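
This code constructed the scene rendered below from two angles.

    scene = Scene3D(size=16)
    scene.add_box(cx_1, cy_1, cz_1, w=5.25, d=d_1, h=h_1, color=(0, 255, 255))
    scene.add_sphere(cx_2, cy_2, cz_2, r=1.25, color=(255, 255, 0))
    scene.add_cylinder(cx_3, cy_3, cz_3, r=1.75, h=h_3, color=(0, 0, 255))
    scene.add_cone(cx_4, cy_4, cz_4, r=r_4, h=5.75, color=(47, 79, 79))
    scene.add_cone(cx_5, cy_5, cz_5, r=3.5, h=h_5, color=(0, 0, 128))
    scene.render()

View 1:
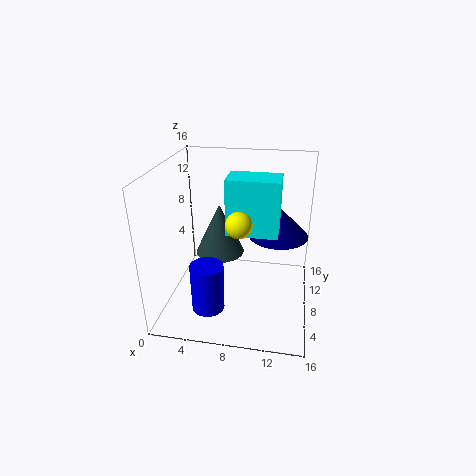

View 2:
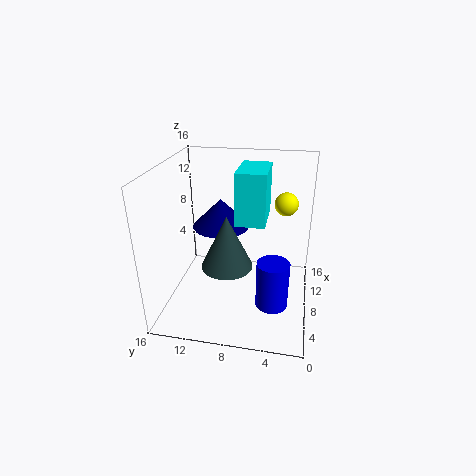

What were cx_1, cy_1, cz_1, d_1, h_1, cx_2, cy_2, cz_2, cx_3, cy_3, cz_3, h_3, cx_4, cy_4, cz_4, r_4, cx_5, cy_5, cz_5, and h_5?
cx_1 = 7.25; cy_1 = 5; cz_1 = 9.75; d_1 = 3.25; h_1 = 5.75; cx_2 = 9; cy_2 = 3; cz_2 = 12; cx_3 = 5.5; cy_3 = 3.75; cz_3 = 1.5; h_3 = 5.25; cx_4 = 5.75; cy_4 = 8.75; cz_4 = 5.75; r_4 = 2.75; cx_5 = 12.25; cy_5 = 11; cz_5 = 7.25; h_5 = 3.5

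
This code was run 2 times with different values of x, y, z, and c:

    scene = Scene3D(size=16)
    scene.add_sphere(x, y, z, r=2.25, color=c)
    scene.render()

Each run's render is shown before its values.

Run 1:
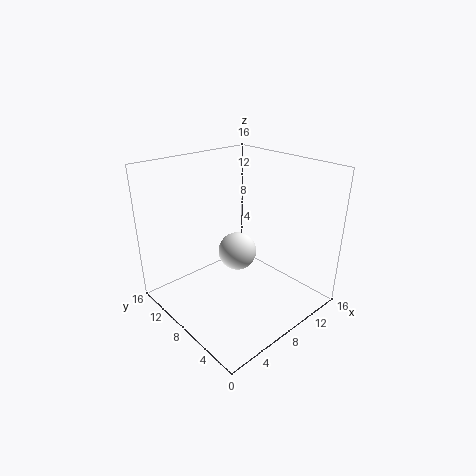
x = 9.25; y = 9.5; z = 5.25; c = 'white'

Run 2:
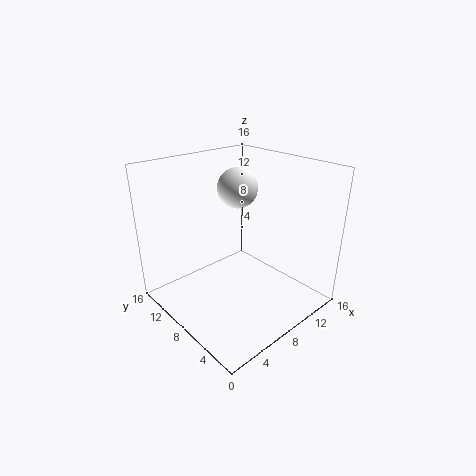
x = 9.5; y = 9.75; z = 13; c = 'white'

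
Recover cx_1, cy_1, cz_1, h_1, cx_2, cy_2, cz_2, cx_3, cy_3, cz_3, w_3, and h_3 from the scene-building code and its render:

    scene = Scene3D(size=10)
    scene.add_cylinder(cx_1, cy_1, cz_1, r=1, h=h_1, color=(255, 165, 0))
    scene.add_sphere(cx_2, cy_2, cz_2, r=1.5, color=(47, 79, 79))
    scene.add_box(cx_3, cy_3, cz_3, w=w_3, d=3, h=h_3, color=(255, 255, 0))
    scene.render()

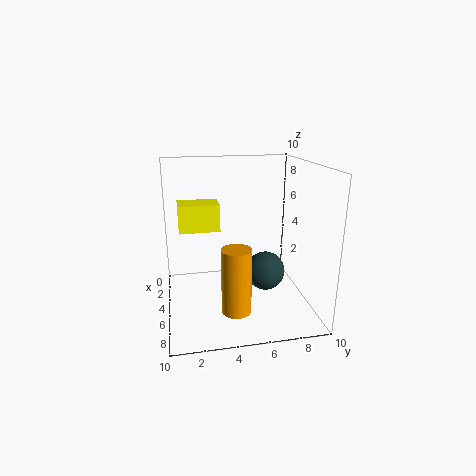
cx_1 = 7
cy_1 = 4.5
cz_1 = 0.5
h_1 = 4.5
cx_2 = 3.5
cy_2 = 7.5
cz_2 = 1.5
cx_3 = 1.5
cy_3 = 1
cz_3 = 5
w_3 = 2
h_3 = 2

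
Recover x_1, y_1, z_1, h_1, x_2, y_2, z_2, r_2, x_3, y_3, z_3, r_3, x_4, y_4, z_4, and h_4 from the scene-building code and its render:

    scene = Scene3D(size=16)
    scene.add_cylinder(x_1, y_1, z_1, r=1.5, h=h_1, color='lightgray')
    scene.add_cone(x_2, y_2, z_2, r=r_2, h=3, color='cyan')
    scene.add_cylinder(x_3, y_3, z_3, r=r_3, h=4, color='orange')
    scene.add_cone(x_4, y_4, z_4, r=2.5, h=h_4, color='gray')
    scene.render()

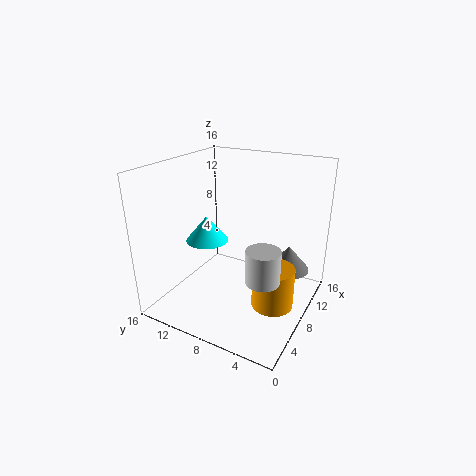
x_1 = 1.5
y_1 = 2
z_1 = 8
h_1 = 3
x_2 = 8.5
y_2 = 12.5
z_2 = 6.5
r_2 = 2.5
x_3 = 4
y_3 = 2
z_3 = 4
r_3 = 2
x_4 = 12.5
y_4 = 3.5
z_4 = 3
h_4 = 3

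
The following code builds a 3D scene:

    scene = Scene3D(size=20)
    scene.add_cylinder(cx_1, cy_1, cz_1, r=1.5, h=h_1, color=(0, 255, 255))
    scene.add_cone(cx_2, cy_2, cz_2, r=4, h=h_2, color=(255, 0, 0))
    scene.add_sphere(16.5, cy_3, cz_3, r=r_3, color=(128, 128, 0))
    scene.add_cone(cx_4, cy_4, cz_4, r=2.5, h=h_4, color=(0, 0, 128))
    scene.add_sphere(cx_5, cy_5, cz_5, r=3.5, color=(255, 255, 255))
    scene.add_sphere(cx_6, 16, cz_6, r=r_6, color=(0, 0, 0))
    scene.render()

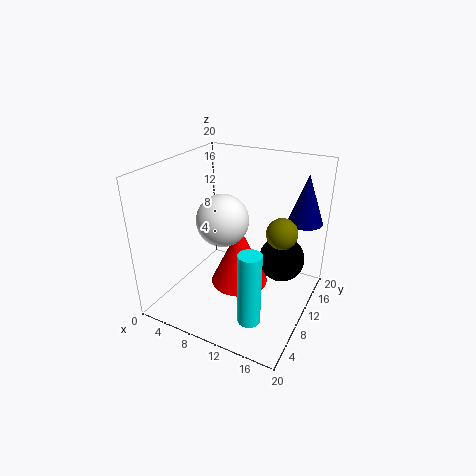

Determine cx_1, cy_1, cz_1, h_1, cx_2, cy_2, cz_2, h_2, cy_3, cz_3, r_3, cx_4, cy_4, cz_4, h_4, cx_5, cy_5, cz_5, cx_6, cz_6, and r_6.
cx_1 = 14.5; cy_1 = 4.5; cz_1 = 1.5; h_1 = 10; cx_2 = 10.5; cy_2 = 9.5; cz_2 = 3.5; h_2 = 8.5; cy_3 = 9.5; cz_3 = 12.5; r_3 = 2; cx_4 = 17.5; cy_4 = 16; cz_4 = 11.5; h_4 = 7; cx_5 = 8.5; cy_5 = 8.5; cz_5 = 13; cx_6 = 14.5; cz_6 = 4.5; r_6 = 3.5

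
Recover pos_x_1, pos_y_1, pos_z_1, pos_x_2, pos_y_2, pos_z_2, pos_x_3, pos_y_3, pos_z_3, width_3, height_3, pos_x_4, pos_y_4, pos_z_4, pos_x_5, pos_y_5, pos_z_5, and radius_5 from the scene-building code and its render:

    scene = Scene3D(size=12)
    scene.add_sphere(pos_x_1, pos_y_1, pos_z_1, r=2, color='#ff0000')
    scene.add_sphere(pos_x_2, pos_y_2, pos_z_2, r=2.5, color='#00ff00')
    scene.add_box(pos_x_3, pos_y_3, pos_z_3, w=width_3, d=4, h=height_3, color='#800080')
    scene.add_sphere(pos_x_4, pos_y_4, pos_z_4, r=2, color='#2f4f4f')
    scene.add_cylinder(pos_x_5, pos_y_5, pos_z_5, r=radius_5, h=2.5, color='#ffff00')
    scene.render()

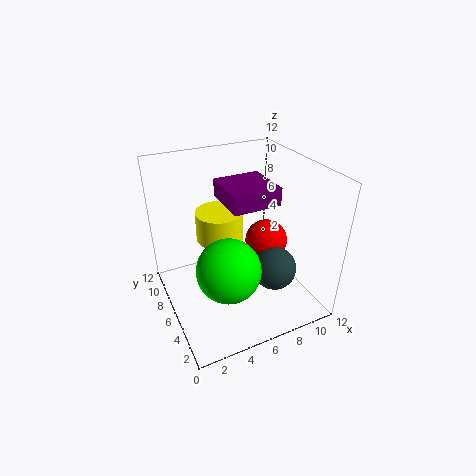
pos_x_1 = 10
pos_y_1 = 8
pos_z_1 = 3.5
pos_x_2 = 4
pos_y_2 = 3.5
pos_z_2 = 5
pos_x_3 = 5
pos_y_3 = 4.5
pos_z_3 = 9
width_3 = 4
height_3 = 1.5
pos_x_4 = 9.5
pos_y_4 = 5.5
pos_z_4 = 2
pos_x_5 = 5
pos_y_5 = 7.5
pos_z_5 = 5.5
radius_5 = 2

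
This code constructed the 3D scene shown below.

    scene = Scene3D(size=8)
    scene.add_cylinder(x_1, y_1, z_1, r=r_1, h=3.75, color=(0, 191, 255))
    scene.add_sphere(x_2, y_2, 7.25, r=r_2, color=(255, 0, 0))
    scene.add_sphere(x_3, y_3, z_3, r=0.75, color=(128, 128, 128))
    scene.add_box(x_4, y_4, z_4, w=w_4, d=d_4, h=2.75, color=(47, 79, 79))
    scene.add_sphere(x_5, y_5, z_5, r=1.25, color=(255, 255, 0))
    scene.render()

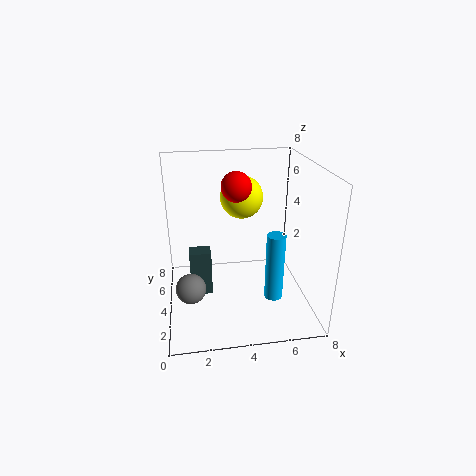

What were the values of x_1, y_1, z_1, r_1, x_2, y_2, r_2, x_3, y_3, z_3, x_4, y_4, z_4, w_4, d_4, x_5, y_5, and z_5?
x_1 = 5.75, y_1 = 2.5, z_1 = 1, r_1 = 0.5, x_2 = 3.75, y_2 = 3, r_2 = 0.75, x_3 = 1.25, y_3 = 1.75, z_3 = 2.5, x_4 = 1.25, y_4 = 4.25, z_4 = 0.25, w_4 = 1.25, d_4 = 1, x_5 = 4.5, y_5 = 5.75, z_5 = 5.75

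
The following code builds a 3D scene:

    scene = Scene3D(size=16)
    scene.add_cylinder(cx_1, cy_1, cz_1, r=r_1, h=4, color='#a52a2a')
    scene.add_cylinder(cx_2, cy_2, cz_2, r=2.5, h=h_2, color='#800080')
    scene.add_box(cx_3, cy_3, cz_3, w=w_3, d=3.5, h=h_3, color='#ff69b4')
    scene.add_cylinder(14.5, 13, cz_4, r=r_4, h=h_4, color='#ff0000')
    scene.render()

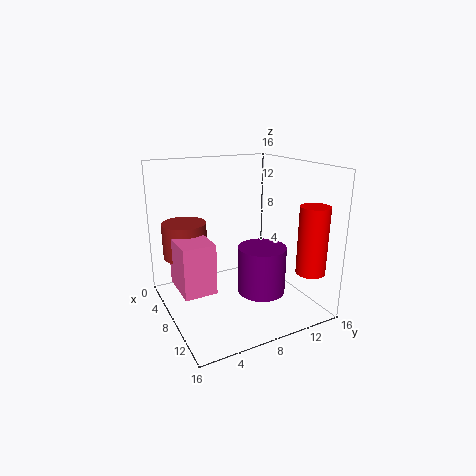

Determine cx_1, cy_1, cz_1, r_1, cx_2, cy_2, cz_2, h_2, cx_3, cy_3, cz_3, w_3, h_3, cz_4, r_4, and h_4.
cx_1 = 4.5; cy_1 = 3; cz_1 = 5.5; r_1 = 2.5; cx_2 = 11.5; cy_2 = 9; cz_2 = 3; h_2 = 5; cx_3 = 5; cy_3 = 1; cz_3 = 3; w_3 = 5; h_3 = 5.5; cz_4 = 5.5; r_4 = 1.5; h_4 = 7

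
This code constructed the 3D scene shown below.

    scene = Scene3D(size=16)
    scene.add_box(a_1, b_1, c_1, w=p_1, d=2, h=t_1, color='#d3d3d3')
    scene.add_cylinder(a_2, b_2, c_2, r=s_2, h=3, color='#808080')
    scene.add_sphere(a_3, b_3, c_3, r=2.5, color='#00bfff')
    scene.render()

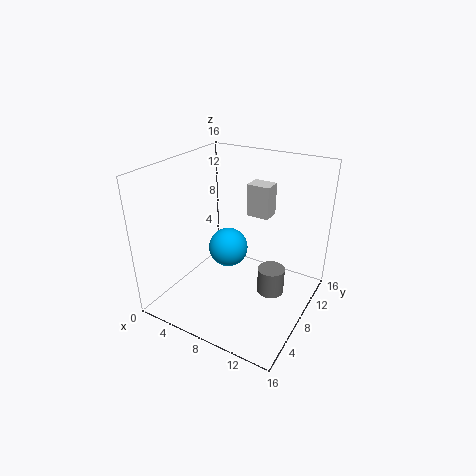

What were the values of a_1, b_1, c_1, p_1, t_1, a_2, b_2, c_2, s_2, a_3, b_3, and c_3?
a_1 = 8.5; b_1 = 9; c_1 = 10.5; p_1 = 2.5; t_1 = 3.5; a_2 = 12; b_2 = 8.5; c_2 = 2; s_2 = 1.5; a_3 = 4.5; b_3 = 11.5; c_3 = 4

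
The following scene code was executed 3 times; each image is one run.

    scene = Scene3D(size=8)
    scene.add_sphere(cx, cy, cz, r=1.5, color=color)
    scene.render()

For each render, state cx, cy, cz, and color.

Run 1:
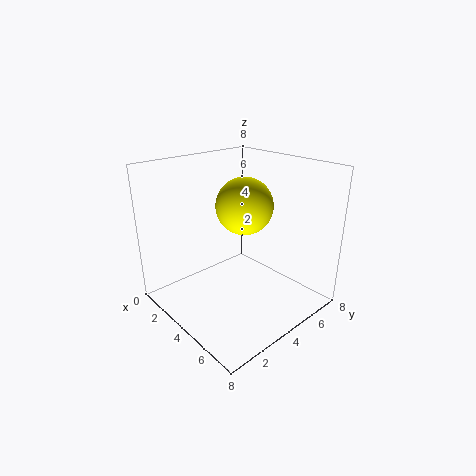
cx = 4.5
cy = 4
cz = 6
color = 'yellow'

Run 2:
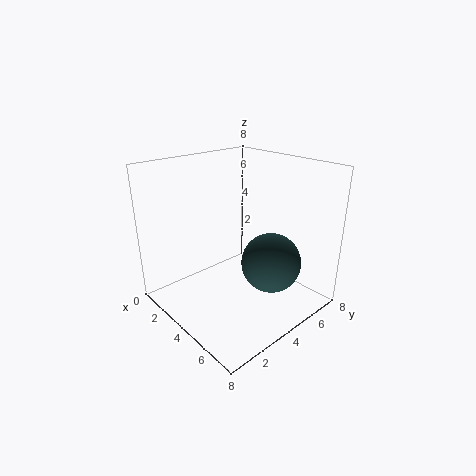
cx = 6.5
cy = 4
cz = 3.5
color = 'darkslategray'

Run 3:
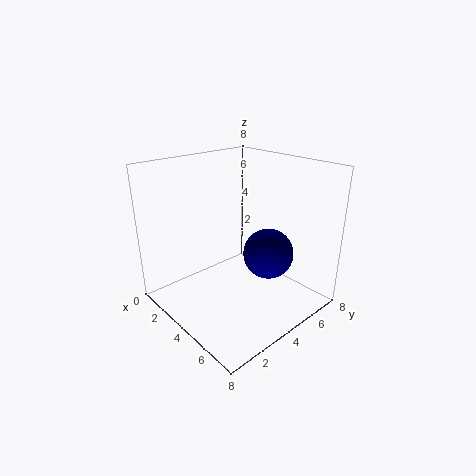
cx = 4.5
cy = 6
cz = 2.5
color = 'navy'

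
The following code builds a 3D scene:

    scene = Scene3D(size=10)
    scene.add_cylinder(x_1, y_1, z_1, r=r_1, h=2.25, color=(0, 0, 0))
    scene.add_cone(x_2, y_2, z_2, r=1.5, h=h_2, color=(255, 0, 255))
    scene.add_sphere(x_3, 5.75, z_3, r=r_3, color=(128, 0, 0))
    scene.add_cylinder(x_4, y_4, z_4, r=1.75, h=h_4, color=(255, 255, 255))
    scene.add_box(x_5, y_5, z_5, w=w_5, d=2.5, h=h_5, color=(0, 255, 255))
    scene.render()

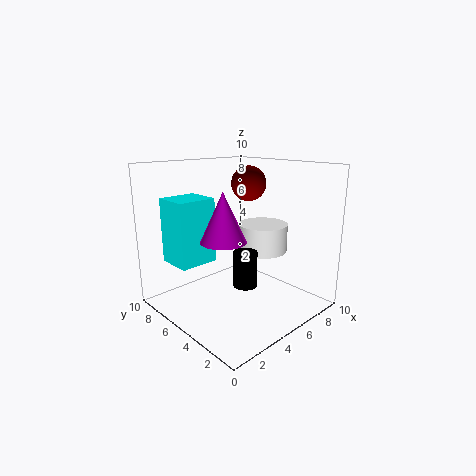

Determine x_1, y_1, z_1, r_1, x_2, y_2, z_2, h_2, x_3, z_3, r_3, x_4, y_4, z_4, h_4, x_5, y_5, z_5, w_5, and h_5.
x_1 = 3.5
y_1 = 2.75
z_1 = 2.75
r_1 = 0.75
x_2 = 3.25
y_2 = 4.5
z_2 = 5.25
h_2 = 3.25
x_3 = 6.75
z_3 = 8.5
r_3 = 1.25
x_4 = 7
y_4 = 4.5
z_4 = 3.75
h_4 = 2
x_5 = 1.25
y_5 = 6.25
z_5 = 3.25
w_5 = 2.75
h_5 = 4.5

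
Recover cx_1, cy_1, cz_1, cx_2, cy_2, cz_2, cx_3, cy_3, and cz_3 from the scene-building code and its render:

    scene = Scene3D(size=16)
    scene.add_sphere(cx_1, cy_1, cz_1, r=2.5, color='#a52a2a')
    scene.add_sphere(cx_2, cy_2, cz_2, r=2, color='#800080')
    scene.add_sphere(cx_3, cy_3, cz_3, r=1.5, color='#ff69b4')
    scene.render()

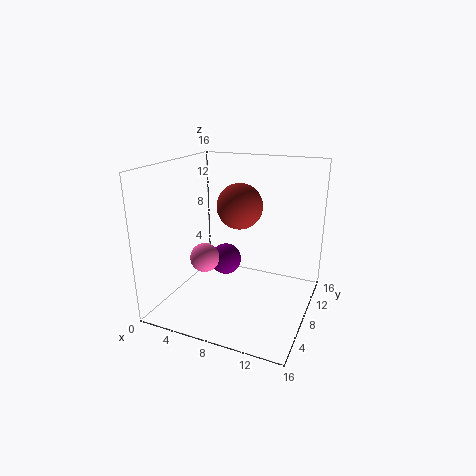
cx_1 = 8, cy_1 = 8.5, cz_1 = 11.5, cx_2 = 4.5, cy_2 = 12, cz_2 = 3, cx_3 = 6, cy_3 = 4, cz_3 = 7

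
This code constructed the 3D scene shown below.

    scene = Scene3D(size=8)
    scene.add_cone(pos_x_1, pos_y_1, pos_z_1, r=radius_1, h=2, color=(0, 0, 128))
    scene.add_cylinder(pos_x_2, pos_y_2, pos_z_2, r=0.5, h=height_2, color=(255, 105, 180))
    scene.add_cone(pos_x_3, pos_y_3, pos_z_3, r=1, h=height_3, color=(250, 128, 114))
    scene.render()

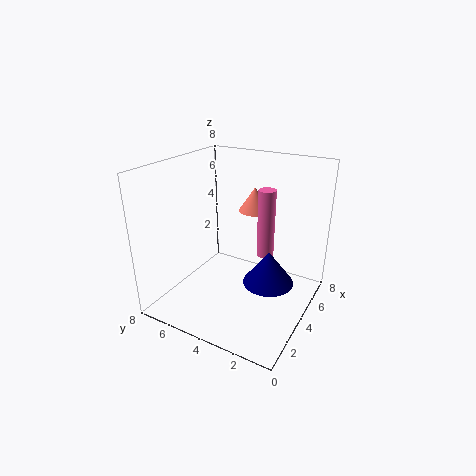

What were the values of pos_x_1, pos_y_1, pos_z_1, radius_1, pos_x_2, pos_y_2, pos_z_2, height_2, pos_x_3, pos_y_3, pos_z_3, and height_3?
pos_x_1 = 5, pos_y_1 = 2.5, pos_z_1 = 1, radius_1 = 1.5, pos_x_2 = 5.5, pos_y_2 = 3, pos_z_2 = 2.5, height_2 = 4, pos_x_3 = 7, pos_y_3 = 4.5, pos_z_3 = 4.5, height_3 = 1.5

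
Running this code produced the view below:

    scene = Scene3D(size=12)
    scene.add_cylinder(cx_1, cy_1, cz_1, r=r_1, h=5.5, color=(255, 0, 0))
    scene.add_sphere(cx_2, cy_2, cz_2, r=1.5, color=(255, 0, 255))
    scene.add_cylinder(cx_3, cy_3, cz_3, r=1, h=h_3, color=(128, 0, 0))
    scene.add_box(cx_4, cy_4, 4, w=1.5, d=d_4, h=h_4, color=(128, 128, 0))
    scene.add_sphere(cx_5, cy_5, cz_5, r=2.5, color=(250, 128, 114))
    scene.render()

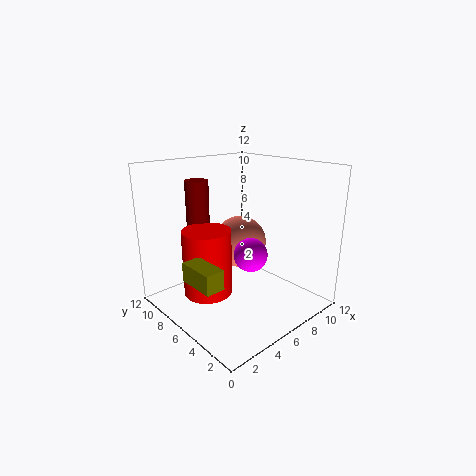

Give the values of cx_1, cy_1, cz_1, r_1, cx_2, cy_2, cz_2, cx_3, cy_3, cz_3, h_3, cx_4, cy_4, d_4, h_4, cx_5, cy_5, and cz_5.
cx_1 = 3.5; cy_1 = 7; cz_1 = 1.5; r_1 = 2; cx_2 = 7.5; cy_2 = 6; cz_2 = 4; cx_3 = 4.5; cy_3 = 9.5; cz_3 = 6; h_3 = 4.5; cx_4 = 0.5; cy_4 = 3; d_4 = 3; h_4 = 1.5; cx_5 = 9; cy_5 = 9; cz_5 = 4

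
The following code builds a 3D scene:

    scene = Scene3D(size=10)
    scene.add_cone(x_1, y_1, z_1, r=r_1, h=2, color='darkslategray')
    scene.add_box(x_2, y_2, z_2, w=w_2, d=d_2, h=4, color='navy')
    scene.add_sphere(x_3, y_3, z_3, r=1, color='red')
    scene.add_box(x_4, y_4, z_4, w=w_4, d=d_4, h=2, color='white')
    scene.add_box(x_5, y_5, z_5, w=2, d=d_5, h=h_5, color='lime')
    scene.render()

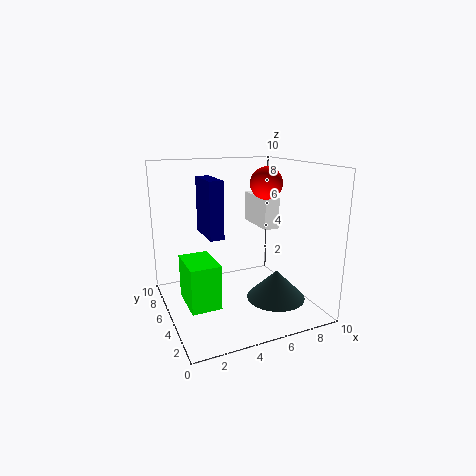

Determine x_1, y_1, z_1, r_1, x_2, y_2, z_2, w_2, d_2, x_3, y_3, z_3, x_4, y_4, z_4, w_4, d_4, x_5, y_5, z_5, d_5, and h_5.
x_1 = 7
y_1 = 3
z_1 = 1
r_1 = 2
x_2 = 3
y_2 = 5
z_2 = 5
w_2 = 1
d_2 = 3
x_3 = 6
y_3 = 3
z_3 = 9
x_4 = 6
y_4 = 3
z_4 = 6
w_4 = 1
d_4 = 3
x_5 = 1
y_5 = 3
z_5 = 1
d_5 = 3
h_5 = 3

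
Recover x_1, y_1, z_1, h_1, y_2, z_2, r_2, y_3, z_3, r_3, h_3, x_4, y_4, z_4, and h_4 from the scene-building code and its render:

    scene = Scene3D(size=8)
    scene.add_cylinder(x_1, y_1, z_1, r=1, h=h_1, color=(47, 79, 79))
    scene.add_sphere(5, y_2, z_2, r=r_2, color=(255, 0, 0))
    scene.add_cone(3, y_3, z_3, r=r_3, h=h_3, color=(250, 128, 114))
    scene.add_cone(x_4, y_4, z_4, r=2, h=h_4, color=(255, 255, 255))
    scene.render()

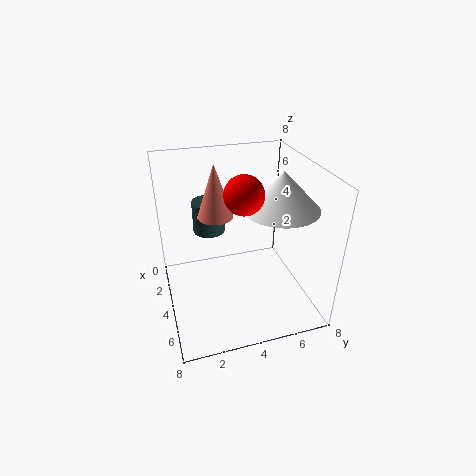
x_1 = 1, y_1 = 3, z_1 = 3, h_1 = 2, y_2 = 4, z_2 = 7, r_2 = 1, y_3 = 3, z_3 = 5, r_3 = 1, h_3 = 3, x_4 = 5, y_4 = 6, z_4 = 6, h_4 = 2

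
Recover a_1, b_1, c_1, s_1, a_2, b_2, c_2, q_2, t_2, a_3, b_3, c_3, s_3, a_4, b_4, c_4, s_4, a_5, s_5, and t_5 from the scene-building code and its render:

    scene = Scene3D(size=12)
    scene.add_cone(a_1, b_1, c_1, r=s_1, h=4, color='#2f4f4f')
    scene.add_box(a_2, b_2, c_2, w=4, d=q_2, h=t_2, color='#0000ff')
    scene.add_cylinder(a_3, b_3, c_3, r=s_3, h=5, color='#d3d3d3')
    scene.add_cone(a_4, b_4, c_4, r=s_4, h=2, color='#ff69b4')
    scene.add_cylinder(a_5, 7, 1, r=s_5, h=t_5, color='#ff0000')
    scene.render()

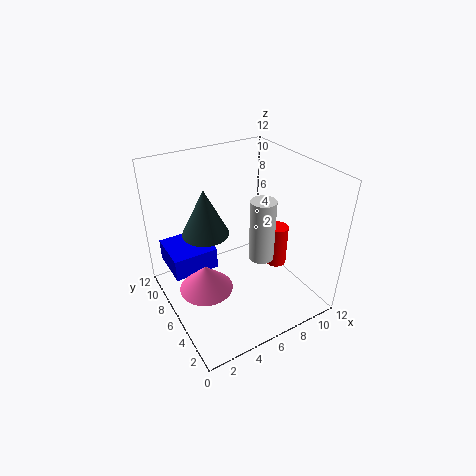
a_1 = 4; b_1 = 8; c_1 = 6; s_1 = 2; a_2 = 1; b_2 = 8; c_2 = 2; q_2 = 4; t_2 = 2; a_3 = 7; b_3 = 4; c_3 = 5; s_3 = 1; a_4 = 2; b_4 = 4; c_4 = 4; s_4 = 2; a_5 = 11; s_5 = 1; t_5 = 4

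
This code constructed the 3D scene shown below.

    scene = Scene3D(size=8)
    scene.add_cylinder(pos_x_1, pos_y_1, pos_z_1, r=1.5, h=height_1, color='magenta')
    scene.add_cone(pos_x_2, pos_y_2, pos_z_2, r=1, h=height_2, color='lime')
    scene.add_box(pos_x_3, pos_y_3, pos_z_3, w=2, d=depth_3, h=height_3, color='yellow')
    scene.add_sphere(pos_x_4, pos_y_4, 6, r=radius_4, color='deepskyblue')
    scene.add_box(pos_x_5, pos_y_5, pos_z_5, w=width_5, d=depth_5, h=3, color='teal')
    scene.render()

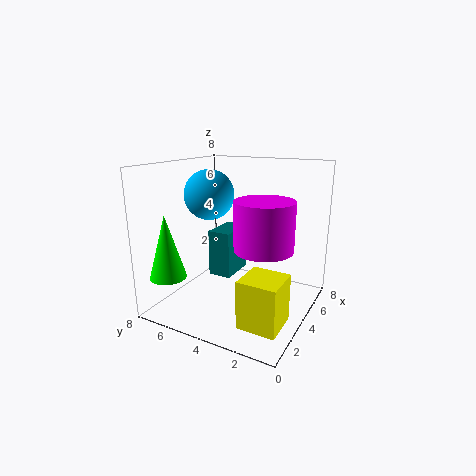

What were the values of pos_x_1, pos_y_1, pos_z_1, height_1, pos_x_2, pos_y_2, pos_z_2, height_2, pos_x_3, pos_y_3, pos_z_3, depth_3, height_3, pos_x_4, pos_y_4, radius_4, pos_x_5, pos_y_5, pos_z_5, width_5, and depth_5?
pos_x_1 = 3; pos_y_1 = 2; pos_z_1 = 4; height_1 = 2.5; pos_x_2 = 1.5; pos_y_2 = 7; pos_z_2 = 2; height_2 = 3.5; pos_x_3 = 1; pos_y_3 = 0.5; pos_z_3 = 0.5; depth_3 = 2; height_3 = 2.5; pos_x_4 = 5; pos_y_4 = 6.5; radius_4 = 1.5; pos_x_5 = 5.5; pos_y_5 = 5.5; pos_z_5 = 0.5; width_5 = 2.5; depth_5 = 1.5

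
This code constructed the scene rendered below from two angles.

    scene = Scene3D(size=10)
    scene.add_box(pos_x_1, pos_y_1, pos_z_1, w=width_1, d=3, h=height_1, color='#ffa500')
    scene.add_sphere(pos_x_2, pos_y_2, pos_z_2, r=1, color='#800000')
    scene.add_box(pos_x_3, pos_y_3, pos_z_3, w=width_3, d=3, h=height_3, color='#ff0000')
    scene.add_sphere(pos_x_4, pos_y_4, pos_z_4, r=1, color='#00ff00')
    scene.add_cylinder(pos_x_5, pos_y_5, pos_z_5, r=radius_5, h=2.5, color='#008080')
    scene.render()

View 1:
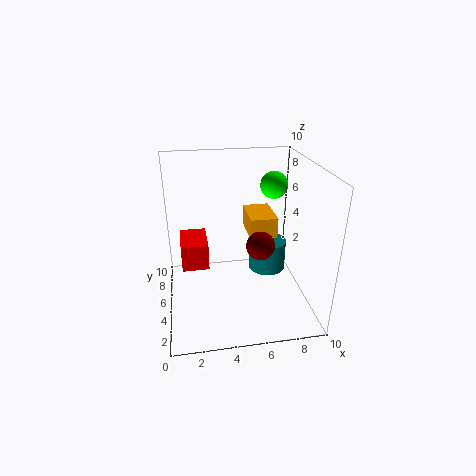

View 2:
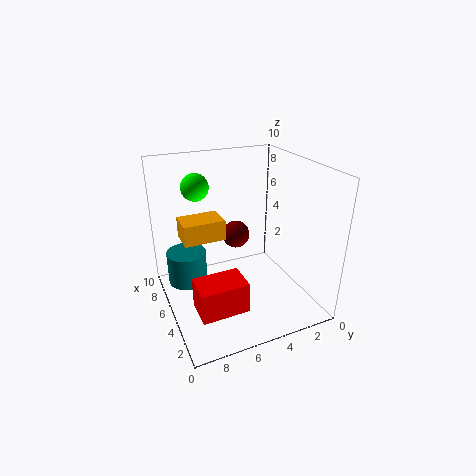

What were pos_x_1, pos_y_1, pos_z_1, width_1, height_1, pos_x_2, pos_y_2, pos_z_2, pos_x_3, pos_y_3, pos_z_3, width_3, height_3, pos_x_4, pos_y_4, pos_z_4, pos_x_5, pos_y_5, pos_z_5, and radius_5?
pos_x_1 = 6, pos_y_1 = 5.5, pos_z_1 = 4.5, width_1 = 2, height_1 = 1.5, pos_x_2 = 6.5, pos_y_2 = 4.5, pos_z_2 = 4.5, pos_x_3 = 1, pos_y_3 = 6, pos_z_3 = 2, width_3 = 2, height_3 = 2, pos_x_4 = 8, pos_y_4 = 7, pos_z_4 = 8, pos_x_5 = 8, pos_y_5 = 8, pos_z_5 = 0.5, radius_5 = 1.5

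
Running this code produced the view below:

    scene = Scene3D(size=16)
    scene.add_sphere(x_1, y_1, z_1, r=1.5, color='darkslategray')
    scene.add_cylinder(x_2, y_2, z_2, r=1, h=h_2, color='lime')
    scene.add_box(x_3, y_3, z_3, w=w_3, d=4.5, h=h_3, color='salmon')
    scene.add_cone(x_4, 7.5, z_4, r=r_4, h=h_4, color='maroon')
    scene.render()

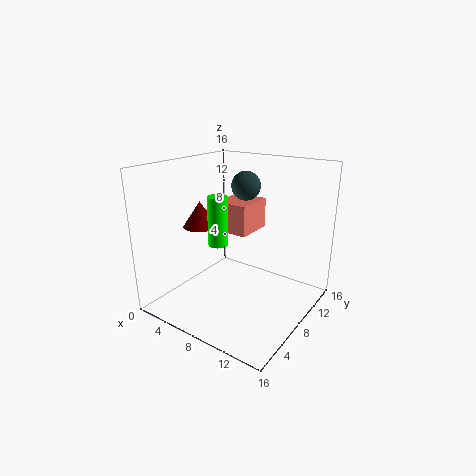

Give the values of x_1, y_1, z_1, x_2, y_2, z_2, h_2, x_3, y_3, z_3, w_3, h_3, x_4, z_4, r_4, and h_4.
x_1 = 9, y_1 = 8, z_1 = 14, x_2 = 8, y_2 = 4.5, z_2 = 8.5, h_2 = 5, x_3 = 4.5, y_3 = 8.5, z_3 = 8, w_3 = 4, h_3 = 3.5, x_4 = 3, z_4 = 8.5, r_4 = 2, h_4 = 3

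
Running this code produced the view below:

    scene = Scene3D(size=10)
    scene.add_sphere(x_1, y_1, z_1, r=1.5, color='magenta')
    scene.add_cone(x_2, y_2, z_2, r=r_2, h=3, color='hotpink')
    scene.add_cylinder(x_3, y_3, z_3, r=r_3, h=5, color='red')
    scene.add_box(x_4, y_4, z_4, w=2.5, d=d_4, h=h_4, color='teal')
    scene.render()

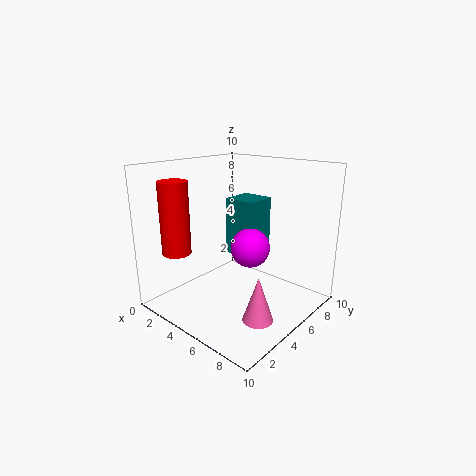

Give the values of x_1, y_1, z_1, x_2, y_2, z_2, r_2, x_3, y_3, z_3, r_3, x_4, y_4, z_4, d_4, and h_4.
x_1 = 4.5, y_1 = 7, z_1 = 3.5, x_2 = 8, y_2 = 3.5, z_2 = 0.5, r_2 = 1, x_3 = 2, y_3 = 2, z_3 = 4, r_3 = 1, x_4 = 2, y_4 = 7, z_4 = 2.5, d_4 = 2.5, h_4 = 4.5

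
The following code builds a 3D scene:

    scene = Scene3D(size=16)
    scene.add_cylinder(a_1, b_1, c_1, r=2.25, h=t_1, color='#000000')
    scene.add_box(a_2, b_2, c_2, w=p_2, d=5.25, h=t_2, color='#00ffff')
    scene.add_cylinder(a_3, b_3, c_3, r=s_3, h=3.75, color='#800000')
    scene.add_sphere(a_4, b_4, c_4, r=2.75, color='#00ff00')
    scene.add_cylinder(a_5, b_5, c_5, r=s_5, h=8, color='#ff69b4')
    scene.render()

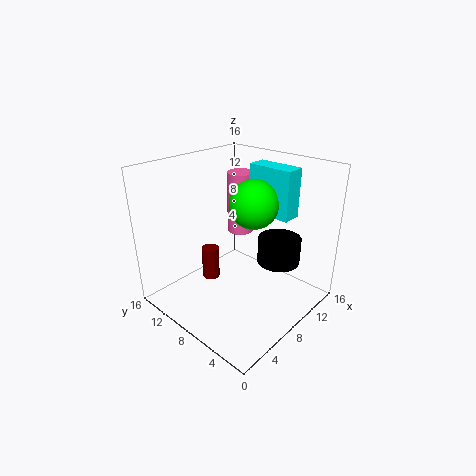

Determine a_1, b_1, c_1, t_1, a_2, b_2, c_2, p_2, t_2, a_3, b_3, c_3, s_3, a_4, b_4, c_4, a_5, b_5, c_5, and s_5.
a_1 = 9.5
b_1 = 3.5
c_1 = 6.25
t_1 = 2.75
a_2 = 11.25
b_2 = 4
c_2 = 10
p_2 = 2.25
t_2 = 5.5
a_3 = 6.5
b_3 = 11
c_3 = 2.5
s_3 = 1
a_4 = 10
b_4 = 7.5
c_4 = 11.5
a_5 = 14
b_5 = 13
c_5 = 5.25
s_5 = 1.75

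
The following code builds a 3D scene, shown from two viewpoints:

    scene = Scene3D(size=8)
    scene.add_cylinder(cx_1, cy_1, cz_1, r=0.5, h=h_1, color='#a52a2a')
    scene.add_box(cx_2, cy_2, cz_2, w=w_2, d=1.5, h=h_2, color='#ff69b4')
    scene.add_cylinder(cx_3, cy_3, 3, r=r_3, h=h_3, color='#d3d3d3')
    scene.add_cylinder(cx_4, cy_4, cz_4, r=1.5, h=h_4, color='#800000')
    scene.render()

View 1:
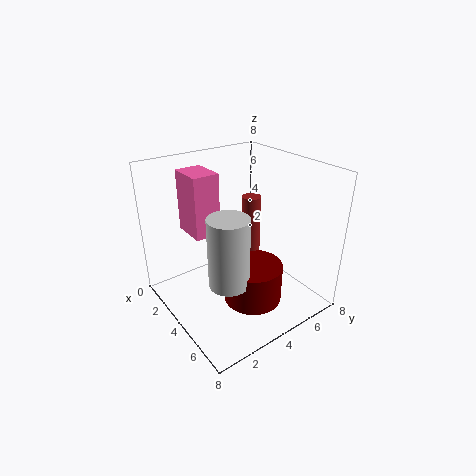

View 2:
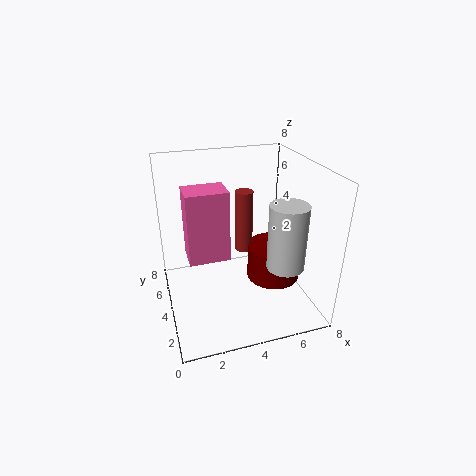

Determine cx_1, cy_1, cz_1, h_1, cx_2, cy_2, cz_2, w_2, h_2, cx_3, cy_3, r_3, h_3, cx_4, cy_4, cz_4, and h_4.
cx_1 = 4.5; cy_1 = 4.5; cz_1 = 3; h_1 = 3.5; cx_2 = 1; cy_2 = 2; cz_2 = 4; w_2 = 2; h_2 = 3.5; cx_3 = 6; cy_3 = 2; r_3 = 1; h_3 = 3.5; cx_4 = 6; cy_4 = 3.5; cz_4 = 1.5; h_4 = 2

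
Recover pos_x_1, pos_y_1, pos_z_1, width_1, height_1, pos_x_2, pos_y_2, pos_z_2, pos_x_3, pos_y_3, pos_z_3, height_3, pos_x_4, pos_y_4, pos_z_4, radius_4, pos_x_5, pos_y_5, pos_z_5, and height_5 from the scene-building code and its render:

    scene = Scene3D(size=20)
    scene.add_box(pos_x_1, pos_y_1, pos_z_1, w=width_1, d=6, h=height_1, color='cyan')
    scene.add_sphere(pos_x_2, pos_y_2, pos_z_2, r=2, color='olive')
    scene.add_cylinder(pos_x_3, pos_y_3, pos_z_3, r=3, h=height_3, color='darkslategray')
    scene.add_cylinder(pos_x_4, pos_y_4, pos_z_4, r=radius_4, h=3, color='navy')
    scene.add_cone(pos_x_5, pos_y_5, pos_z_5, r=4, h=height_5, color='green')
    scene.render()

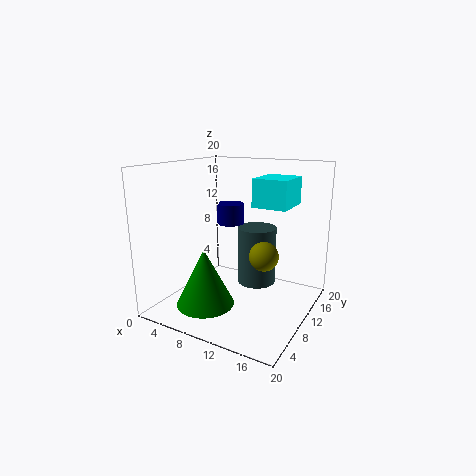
pos_x_1 = 11; pos_y_1 = 12; pos_z_1 = 14; width_1 = 5; height_1 = 4; pos_x_2 = 14; pos_y_2 = 10; pos_z_2 = 8; pos_x_3 = 10; pos_y_3 = 16; pos_z_3 = 1; height_3 = 9; pos_x_4 = 7; pos_y_4 = 13; pos_z_4 = 11; radius_4 = 2; pos_x_5 = 7; pos_y_5 = 6; pos_z_5 = 1; height_5 = 8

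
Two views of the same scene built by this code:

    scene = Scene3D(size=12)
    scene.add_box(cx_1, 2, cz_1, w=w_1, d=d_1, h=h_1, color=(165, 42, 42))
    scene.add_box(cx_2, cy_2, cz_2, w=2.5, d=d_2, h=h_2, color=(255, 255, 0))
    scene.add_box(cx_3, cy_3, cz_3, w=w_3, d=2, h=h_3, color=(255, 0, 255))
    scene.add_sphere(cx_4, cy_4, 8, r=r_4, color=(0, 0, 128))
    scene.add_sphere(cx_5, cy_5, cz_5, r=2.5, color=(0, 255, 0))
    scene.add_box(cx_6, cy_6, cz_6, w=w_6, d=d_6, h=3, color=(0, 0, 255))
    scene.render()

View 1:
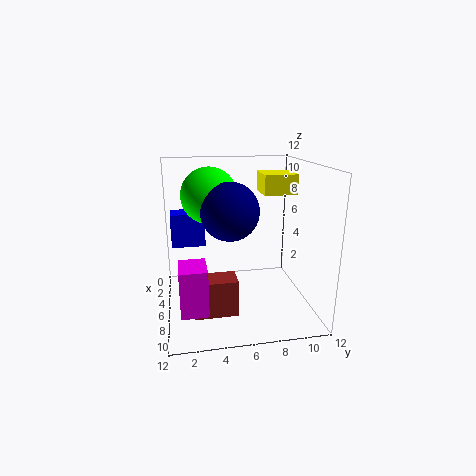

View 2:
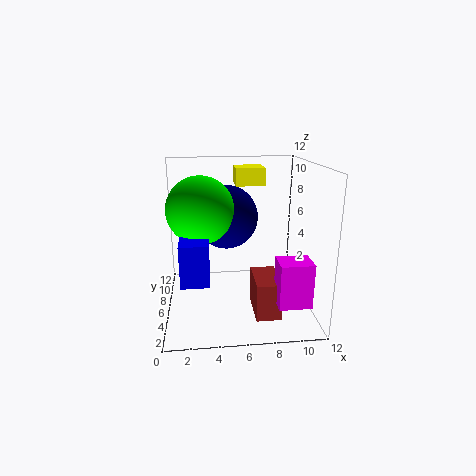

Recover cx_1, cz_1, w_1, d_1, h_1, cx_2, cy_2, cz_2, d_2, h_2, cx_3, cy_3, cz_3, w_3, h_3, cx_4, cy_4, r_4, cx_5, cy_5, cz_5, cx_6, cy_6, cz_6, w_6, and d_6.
cx_1 = 7, cz_1 = 0.5, w_1 = 2, d_1 = 3.5, h_1 = 3, cx_2 = 6, cy_2 = 7.5, cz_2 = 10, d_2 = 2.5, h_2 = 1.5, cx_3 = 8.5, cy_3 = 1, cz_3 = 2, w_3 = 2.5, h_3 = 3.5, cx_4 = 5, cy_4 = 5.5, r_4 = 2.5, cx_5 = 3, cy_5 = 4, cz_5 = 9, cx_6 = 1.5, cy_6 = 0.5, cz_6 = 4.5, w_6 = 2, d_6 = 3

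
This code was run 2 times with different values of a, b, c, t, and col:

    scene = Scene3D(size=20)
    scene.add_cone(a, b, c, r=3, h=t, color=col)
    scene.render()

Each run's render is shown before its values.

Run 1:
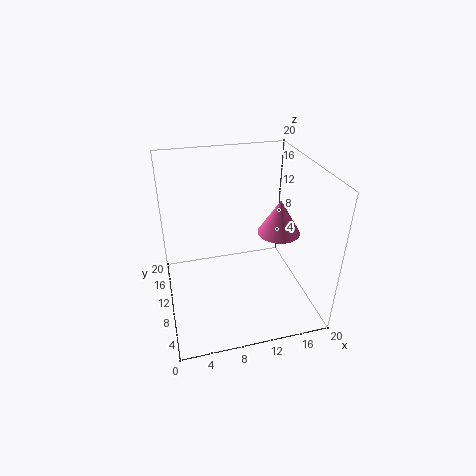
a = 16; b = 10; c = 10; t = 5; col = 'hotpink'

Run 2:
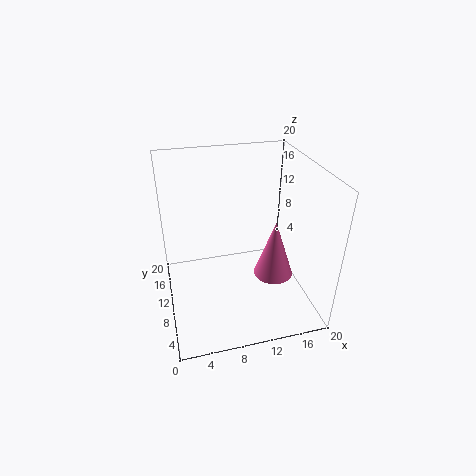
a = 16; b = 11; c = 2; t = 9; col = 'hotpink'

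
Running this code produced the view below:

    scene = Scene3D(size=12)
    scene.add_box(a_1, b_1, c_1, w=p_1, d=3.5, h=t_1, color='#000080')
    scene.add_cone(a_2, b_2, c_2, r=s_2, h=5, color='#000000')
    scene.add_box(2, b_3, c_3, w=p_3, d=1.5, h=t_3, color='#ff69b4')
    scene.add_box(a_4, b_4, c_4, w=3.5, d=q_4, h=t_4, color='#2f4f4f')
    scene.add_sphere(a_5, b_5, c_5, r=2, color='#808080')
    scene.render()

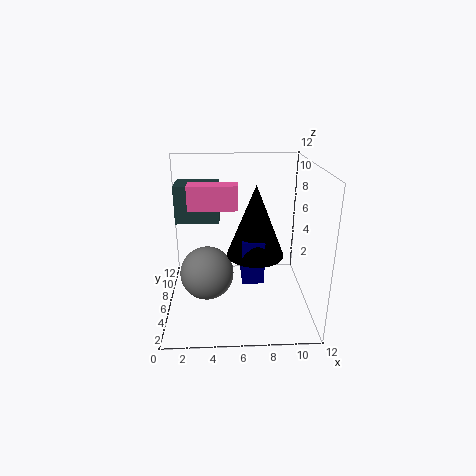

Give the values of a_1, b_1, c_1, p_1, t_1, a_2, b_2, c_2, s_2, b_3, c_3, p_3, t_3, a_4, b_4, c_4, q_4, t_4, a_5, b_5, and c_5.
a_1 = 6; b_1 = 0.5; c_1 = 5; p_1 = 1.5; t_1 = 3; a_2 = 7; b_2 = 2; c_2 = 6.5; s_2 = 2; b_3 = 5.5; c_3 = 8.5; p_3 = 4; t_3 = 2; a_4 = 1; b_4 = 5.5; c_4 = 7.5; q_4 = 2.5; t_4 = 3; a_5 = 3.5; b_5 = 3; c_5 = 4.5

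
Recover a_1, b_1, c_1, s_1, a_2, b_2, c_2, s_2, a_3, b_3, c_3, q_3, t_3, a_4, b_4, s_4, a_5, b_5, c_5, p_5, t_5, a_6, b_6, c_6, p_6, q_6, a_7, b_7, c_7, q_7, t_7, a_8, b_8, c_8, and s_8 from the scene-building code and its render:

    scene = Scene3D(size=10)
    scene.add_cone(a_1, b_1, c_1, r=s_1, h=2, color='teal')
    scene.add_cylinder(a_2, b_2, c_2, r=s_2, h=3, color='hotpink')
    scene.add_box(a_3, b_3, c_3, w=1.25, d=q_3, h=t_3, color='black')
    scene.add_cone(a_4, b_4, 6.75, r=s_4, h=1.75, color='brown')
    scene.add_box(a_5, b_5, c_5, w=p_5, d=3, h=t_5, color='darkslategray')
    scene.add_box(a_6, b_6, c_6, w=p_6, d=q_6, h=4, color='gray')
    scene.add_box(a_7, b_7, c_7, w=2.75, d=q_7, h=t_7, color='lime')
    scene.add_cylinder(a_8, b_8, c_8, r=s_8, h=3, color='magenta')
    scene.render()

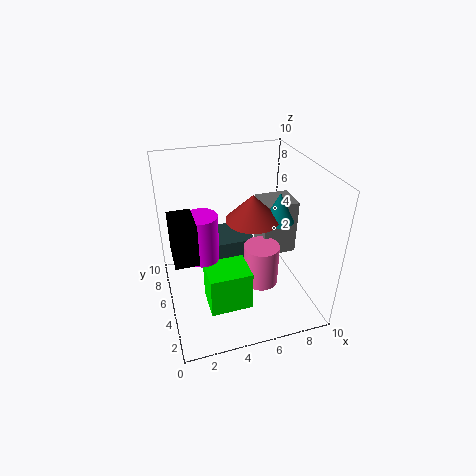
a_1 = 7.5
b_1 = 4
c_1 = 6.5
s_1 = 1
a_2 = 6.5
b_2 = 4.25
c_2 = 1.5
s_2 = 1.25
a_3 = 0.25
b_3 = 0.25
c_3 = 7
q_3 = 2
t_3 = 2.25
a_4 = 5.75
b_4 = 4.25
s_4 = 1.75
a_5 = 3.5
b_5 = 6.25
c_5 = 1.75
p_5 = 3.25
t_5 = 2
a_6 = 7
b_6 = 5
c_6 = 3
p_6 = 2.5
q_6 = 2.25
a_7 = 2.25
b_7 = 1.75
c_7 = 1.5
q_7 = 2.25
t_7 = 2.75
a_8 = 2.25
b_8 = 3.5
c_8 = 5
s_8 = 1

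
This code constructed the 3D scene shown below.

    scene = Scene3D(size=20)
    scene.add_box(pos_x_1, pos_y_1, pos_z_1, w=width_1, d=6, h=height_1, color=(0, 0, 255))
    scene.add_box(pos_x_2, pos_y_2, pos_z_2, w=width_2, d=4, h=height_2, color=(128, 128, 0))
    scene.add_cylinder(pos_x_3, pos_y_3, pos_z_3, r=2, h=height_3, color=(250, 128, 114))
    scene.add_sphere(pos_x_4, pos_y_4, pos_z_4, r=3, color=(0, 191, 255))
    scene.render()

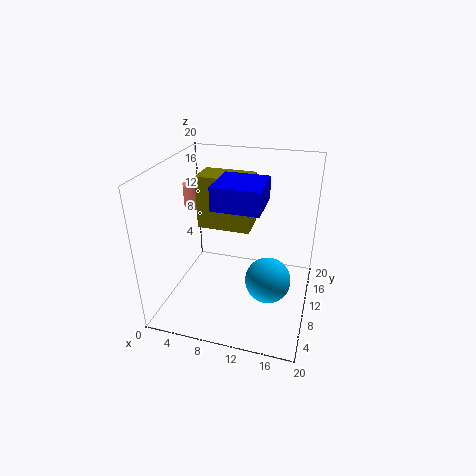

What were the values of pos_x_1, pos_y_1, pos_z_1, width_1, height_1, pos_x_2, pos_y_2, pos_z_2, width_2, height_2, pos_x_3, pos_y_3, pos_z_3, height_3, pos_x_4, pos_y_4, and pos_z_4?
pos_x_1 = 8; pos_y_1 = 5; pos_z_1 = 16; width_1 = 6; height_1 = 3; pos_x_2 = 5; pos_y_2 = 8; pos_z_2 = 12; width_2 = 7; height_2 = 7; pos_x_3 = 4; pos_y_3 = 11; pos_z_3 = 14; height_3 = 3; pos_x_4 = 15; pos_y_4 = 7; pos_z_4 = 6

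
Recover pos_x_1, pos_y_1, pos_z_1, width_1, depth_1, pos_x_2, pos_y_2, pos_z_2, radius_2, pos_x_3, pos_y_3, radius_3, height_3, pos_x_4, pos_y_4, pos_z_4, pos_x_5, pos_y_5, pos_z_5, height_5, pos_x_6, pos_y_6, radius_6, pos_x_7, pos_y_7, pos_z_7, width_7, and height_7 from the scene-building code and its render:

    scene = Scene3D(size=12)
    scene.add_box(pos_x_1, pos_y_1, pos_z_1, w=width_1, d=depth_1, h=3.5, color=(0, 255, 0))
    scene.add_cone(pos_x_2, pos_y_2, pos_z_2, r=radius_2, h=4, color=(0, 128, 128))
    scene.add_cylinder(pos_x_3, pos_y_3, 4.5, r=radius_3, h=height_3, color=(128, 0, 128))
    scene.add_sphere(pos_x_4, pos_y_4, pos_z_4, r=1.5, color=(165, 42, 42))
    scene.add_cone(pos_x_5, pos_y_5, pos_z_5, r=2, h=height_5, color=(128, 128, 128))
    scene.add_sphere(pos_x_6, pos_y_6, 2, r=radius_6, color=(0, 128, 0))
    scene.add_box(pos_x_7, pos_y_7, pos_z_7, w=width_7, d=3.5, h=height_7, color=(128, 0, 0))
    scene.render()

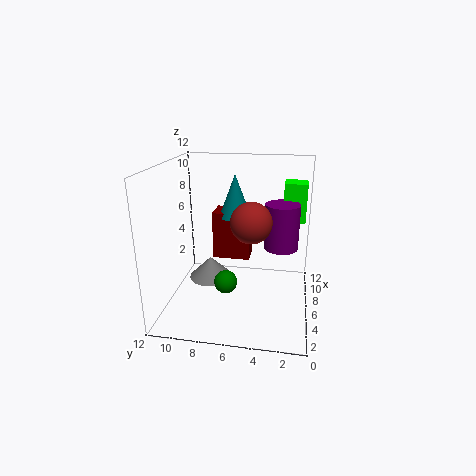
pos_x_1 = 9; pos_y_1 = 0.5; pos_z_1 = 6.5; width_1 = 2; depth_1 = 2; pos_x_2 = 10; pos_y_2 = 7; pos_z_2 = 6.5; radius_2 = 1.5; pos_x_3 = 8; pos_y_3 = 2.5; radius_3 = 1.5; height_3 = 4; pos_x_4 = 3; pos_y_4 = 4.5; pos_z_4 = 8.5; pos_x_5 = 8; pos_y_5 = 9; pos_z_5 = 1; height_5 = 2; pos_x_6 = 5.5; pos_y_6 = 7; radius_6 = 1; pos_x_7 = 9; pos_y_7 = 5.5; pos_z_7 = 2.5; width_7 = 2.5; height_7 = 4.5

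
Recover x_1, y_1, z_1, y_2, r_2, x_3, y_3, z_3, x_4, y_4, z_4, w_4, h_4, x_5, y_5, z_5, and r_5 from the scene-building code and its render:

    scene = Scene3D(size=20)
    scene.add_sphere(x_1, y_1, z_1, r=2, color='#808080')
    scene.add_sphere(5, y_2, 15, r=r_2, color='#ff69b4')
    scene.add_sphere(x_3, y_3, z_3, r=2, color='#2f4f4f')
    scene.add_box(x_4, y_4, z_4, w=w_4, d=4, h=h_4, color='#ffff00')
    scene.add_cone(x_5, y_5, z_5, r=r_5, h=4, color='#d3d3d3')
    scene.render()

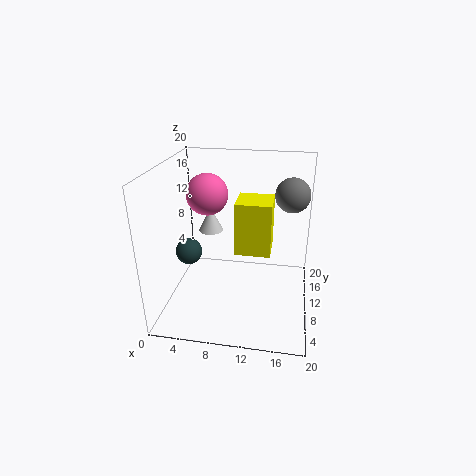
x_1 = 17; y_1 = 6; z_1 = 18; y_2 = 13; r_2 = 3; x_3 = 2; y_3 = 12; z_3 = 6; x_4 = 11; y_4 = 2; z_4 = 12; w_4 = 4; h_4 = 6; x_5 = 4; y_5 = 18; z_5 = 7; r_5 = 2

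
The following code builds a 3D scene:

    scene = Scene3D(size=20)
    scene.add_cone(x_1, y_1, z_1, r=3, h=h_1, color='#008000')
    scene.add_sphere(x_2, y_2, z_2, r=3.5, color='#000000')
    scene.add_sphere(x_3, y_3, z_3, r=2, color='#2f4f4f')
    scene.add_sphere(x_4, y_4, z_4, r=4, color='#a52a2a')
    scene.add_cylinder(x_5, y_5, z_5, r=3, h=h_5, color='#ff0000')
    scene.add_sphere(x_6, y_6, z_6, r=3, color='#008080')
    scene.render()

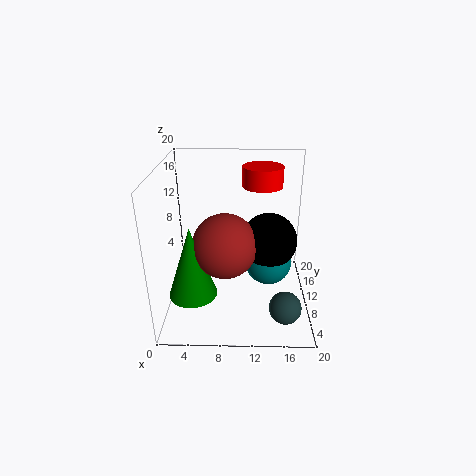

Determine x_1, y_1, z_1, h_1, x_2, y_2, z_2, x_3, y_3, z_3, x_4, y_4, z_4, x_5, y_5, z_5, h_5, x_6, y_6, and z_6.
x_1 = 4.5, y_1 = 3.5, z_1 = 5.5, h_1 = 9, x_2 = 14, y_2 = 6.5, z_2 = 11.5, x_3 = 16, y_3 = 2, z_3 = 4.5, x_4 = 8.5, y_4 = 5, z_4 = 11.5, x_5 = 13.5, y_5 = 16, z_5 = 15.5, h_5 = 3, x_6 = 14, y_6 = 6.5, z_6 = 8.5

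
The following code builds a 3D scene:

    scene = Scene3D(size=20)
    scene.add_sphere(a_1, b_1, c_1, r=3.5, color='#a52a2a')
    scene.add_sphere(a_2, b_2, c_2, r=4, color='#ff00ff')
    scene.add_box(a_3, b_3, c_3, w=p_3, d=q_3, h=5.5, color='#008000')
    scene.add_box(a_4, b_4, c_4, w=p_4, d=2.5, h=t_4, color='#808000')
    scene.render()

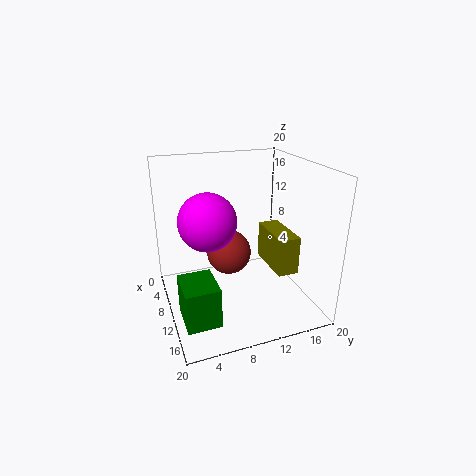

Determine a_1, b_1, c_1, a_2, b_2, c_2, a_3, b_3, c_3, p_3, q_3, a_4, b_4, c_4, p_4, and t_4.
a_1 = 4.5, b_1 = 10.5, c_1 = 5, a_2 = 9, b_2 = 6, c_2 = 12.5, a_3 = 11, b_3 = 1, c_3 = 1, p_3 = 5.5, q_3 = 4.5, a_4 = 13.5, b_4 = 11.5, c_4 = 9, p_4 = 6, t_4 = 4.5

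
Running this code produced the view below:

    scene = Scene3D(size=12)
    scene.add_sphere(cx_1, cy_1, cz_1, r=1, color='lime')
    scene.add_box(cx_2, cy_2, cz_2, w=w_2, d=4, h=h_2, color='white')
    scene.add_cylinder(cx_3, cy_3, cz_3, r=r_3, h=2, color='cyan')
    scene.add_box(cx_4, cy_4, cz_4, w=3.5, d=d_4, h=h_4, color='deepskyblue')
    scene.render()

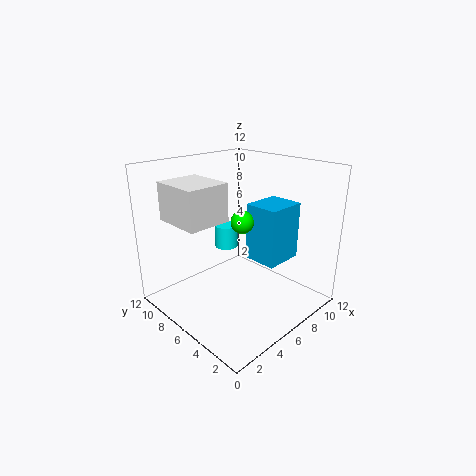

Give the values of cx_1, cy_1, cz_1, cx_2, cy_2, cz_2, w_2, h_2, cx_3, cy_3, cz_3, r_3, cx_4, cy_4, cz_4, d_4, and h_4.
cx_1 = 7; cy_1 = 6.5; cz_1 = 7; cx_2 = 1; cy_2 = 5.5; cz_2 = 8; w_2 = 3.5; h_2 = 3; cx_3 = 6.5; cy_3 = 8; cz_3 = 4.5; r_3 = 1; cx_4 = 7.5; cy_4 = 3.5; cz_4 = 3.5; d_4 = 3; h_4 = 5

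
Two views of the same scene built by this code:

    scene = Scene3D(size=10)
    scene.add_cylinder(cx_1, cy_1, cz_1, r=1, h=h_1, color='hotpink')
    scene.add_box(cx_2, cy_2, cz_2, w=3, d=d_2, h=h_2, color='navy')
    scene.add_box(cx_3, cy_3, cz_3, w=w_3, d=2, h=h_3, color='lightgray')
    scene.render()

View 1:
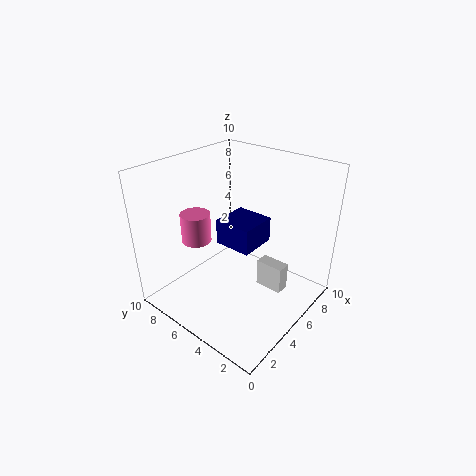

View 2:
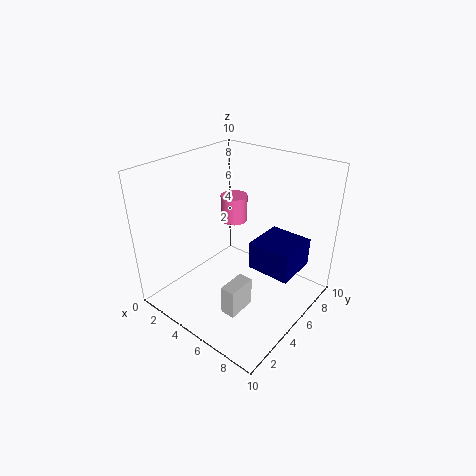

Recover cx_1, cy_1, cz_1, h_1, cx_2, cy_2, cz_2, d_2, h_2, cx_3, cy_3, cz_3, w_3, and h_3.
cx_1 = 3, cy_1 = 7, cz_1 = 5, h_1 = 2, cx_2 = 6, cy_2 = 5, cz_2 = 3, d_2 = 3, h_2 = 2, cx_3 = 6, cy_3 = 2, cz_3 = 1, w_3 = 1, h_3 = 2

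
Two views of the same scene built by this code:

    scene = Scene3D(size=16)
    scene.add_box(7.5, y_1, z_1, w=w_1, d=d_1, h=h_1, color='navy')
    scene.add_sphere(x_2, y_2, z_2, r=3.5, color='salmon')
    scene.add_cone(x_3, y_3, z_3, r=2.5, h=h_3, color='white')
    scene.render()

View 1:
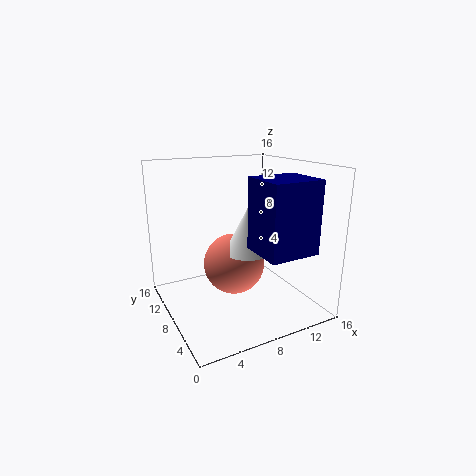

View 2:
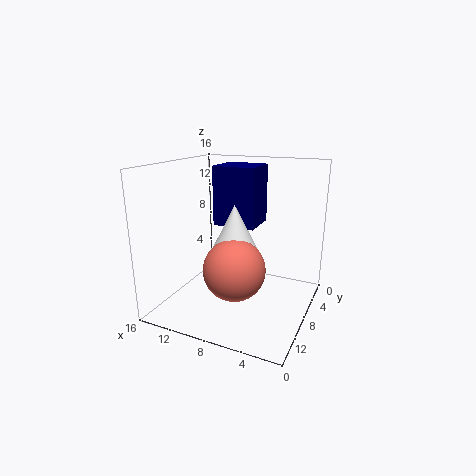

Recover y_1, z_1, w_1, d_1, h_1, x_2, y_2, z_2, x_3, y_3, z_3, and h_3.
y_1 = 0.25, z_1 = 8, w_1 = 5.25, d_1 = 4.75, h_1 = 7.25, x_2 = 8, y_2 = 9, z_2 = 4.5, x_3 = 8.75, y_3 = 7.25, z_3 = 6.5, h_3 = 5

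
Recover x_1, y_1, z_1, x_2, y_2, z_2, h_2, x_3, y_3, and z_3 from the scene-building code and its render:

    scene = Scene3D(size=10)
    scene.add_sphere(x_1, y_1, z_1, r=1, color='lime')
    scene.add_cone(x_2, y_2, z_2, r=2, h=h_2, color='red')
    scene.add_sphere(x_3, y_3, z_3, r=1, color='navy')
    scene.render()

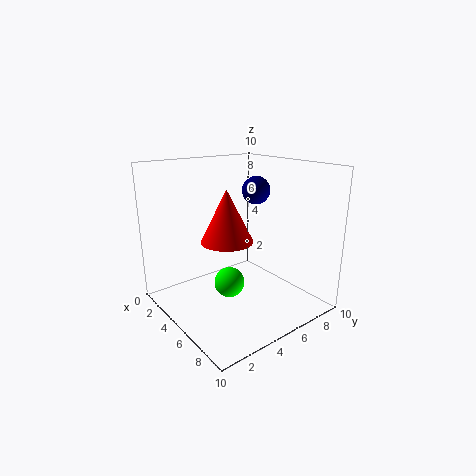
x_1 = 6
y_1 = 3.5
z_1 = 2.5
x_2 = 3
y_2 = 5.5
z_2 = 4
h_2 = 4
x_3 = 4.5
y_3 = 7
z_3 = 8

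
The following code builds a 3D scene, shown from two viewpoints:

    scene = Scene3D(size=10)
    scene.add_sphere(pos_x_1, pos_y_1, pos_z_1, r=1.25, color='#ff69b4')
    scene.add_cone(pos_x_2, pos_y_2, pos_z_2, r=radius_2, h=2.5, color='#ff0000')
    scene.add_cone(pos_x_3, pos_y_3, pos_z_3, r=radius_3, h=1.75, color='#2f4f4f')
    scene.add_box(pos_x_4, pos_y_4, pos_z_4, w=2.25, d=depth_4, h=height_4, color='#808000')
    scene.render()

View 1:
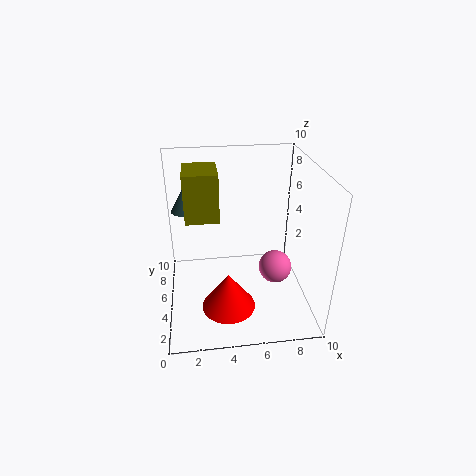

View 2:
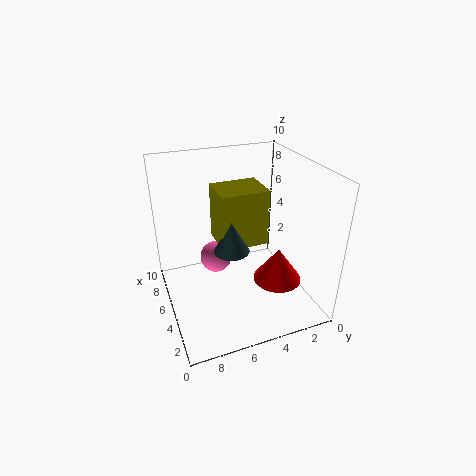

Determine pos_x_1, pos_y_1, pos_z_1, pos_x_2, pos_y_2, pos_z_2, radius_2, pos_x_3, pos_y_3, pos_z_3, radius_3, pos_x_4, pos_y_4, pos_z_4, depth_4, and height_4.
pos_x_1 = 8, pos_y_1 = 5.75, pos_z_1 = 1.75, pos_x_2 = 4, pos_y_2 = 2.25, pos_z_2 = 1.5, radius_2 = 1.75, pos_x_3 = 1.5, pos_y_3 = 6.75, pos_z_3 = 6.5, radius_3 = 1, pos_x_4 = 1.5, pos_y_4 = 4.5, pos_z_4 = 6.5, depth_4 = 2.75, height_4 = 3.25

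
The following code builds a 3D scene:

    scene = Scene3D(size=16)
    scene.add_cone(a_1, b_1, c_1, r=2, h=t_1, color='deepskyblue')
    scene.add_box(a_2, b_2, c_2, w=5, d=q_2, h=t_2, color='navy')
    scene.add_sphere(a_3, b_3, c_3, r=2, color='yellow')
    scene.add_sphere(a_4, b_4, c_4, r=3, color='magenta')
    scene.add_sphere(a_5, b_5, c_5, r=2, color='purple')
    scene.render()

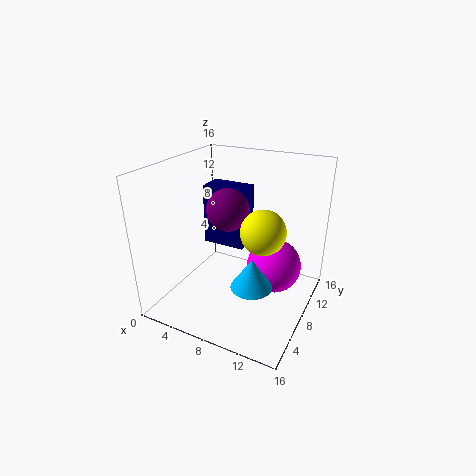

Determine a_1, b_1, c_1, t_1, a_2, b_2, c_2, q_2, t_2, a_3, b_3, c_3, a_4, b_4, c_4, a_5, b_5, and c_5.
a_1 = 12, b_1 = 3, c_1 = 6, t_1 = 3, a_2 = 3, b_2 = 9, c_2 = 6, q_2 = 3, t_2 = 7, a_3 = 13, b_3 = 3, c_3 = 12, a_4 = 12, b_4 = 9, c_4 = 5, a_5 = 9, b_5 = 4, c_5 = 13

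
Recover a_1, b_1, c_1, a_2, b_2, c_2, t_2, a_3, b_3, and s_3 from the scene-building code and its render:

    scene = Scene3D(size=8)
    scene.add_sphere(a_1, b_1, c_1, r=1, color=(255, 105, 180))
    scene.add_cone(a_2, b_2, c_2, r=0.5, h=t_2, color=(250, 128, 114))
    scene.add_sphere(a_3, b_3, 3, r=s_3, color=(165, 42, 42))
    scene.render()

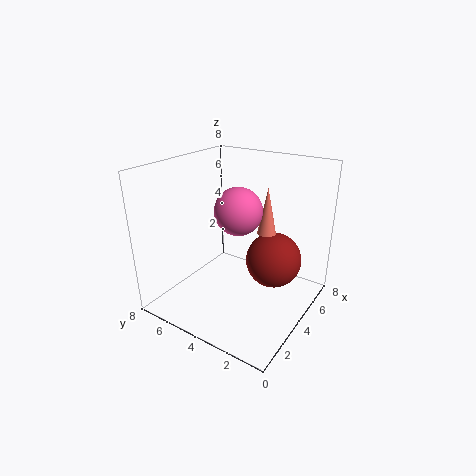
a_1 = 1
b_1 = 2
c_1 = 7
a_2 = 4.5
b_2 = 2.5
c_2 = 4.5
t_2 = 2.5
a_3 = 4.5
b_3 = 2
s_3 = 1.5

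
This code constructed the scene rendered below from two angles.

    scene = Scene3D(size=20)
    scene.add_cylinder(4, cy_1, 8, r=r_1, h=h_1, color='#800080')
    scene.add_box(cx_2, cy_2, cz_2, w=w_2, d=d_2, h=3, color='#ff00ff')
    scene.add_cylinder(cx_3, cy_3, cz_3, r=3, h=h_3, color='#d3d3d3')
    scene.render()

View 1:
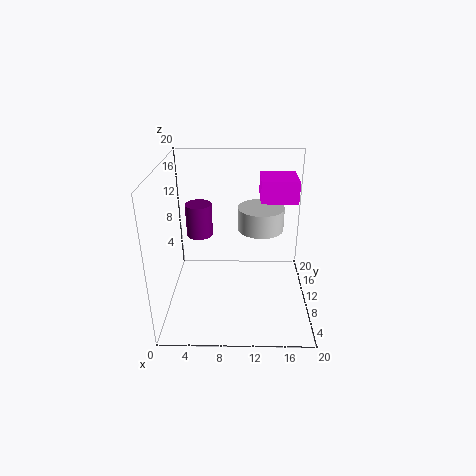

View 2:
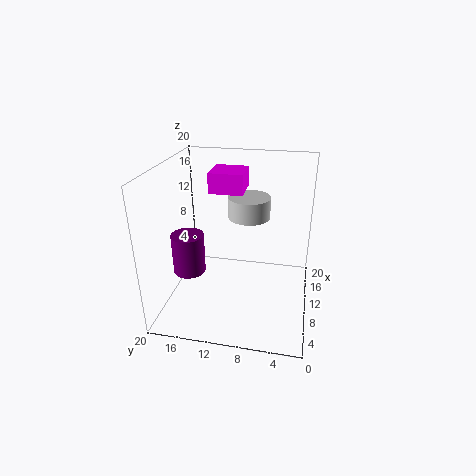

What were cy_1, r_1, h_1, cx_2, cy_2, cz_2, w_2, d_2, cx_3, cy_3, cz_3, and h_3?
cy_1 = 15; r_1 = 2; h_1 = 5; cx_2 = 13; cy_2 = 10; cz_2 = 15; w_2 = 5; d_2 = 5; cx_3 = 13; cy_3 = 9; cz_3 = 12; h_3 = 3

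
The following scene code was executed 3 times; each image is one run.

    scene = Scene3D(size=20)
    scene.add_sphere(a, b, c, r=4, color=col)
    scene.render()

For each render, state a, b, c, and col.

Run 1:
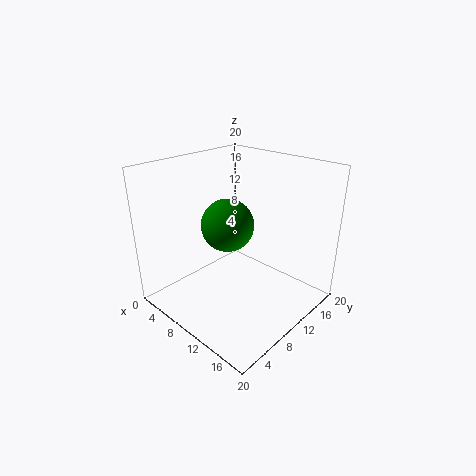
a = 6, b = 12, c = 10, col = 'green'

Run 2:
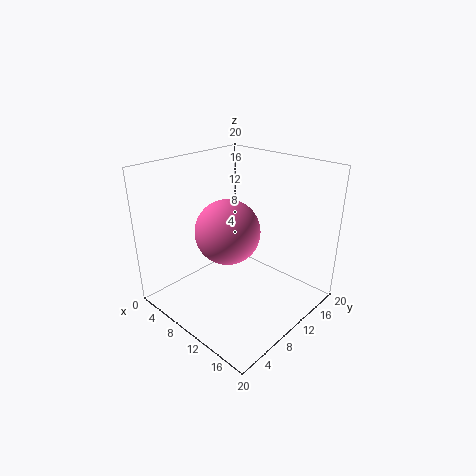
a = 12, b = 6, c = 13, col = 'hotpink'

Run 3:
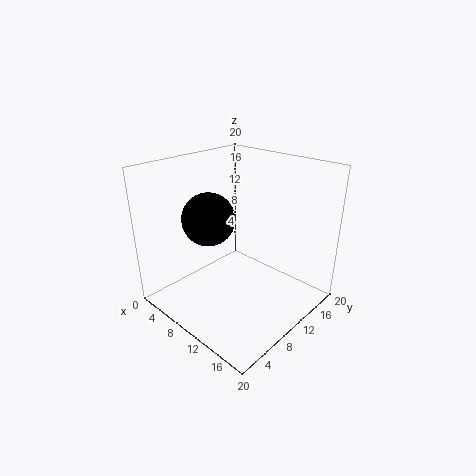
a = 4, b = 10, c = 11, col = 'black'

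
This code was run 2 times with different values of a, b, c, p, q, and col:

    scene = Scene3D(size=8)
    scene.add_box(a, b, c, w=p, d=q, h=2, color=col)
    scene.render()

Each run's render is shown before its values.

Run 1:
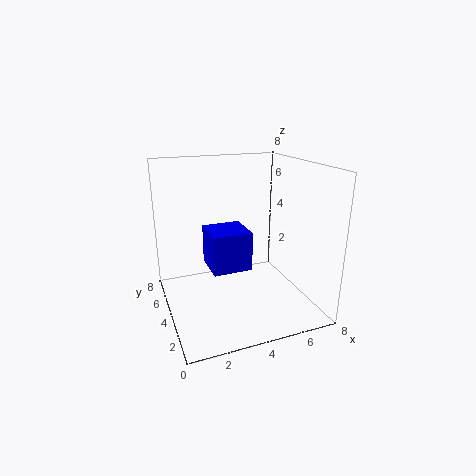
a = 2, b = 2, c = 3, p = 2, q = 2, col = 'blue'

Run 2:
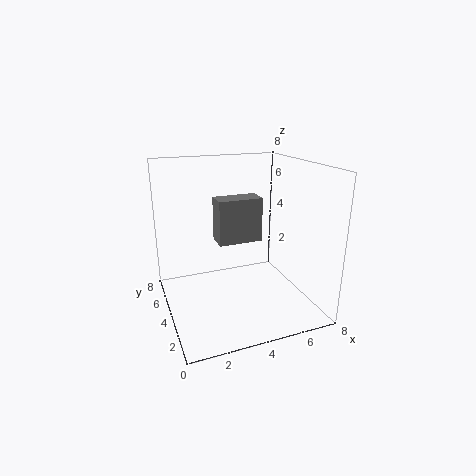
a = 2, b = 1, c = 5, p = 2, q = 1, col = 'gray'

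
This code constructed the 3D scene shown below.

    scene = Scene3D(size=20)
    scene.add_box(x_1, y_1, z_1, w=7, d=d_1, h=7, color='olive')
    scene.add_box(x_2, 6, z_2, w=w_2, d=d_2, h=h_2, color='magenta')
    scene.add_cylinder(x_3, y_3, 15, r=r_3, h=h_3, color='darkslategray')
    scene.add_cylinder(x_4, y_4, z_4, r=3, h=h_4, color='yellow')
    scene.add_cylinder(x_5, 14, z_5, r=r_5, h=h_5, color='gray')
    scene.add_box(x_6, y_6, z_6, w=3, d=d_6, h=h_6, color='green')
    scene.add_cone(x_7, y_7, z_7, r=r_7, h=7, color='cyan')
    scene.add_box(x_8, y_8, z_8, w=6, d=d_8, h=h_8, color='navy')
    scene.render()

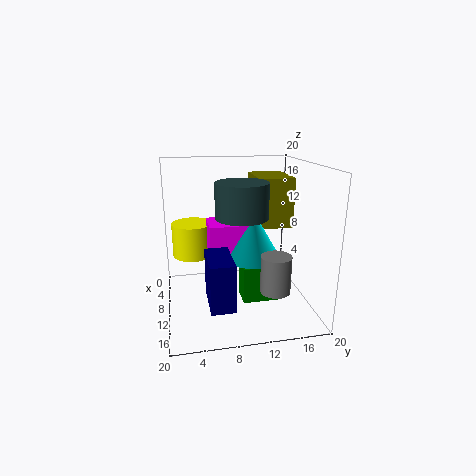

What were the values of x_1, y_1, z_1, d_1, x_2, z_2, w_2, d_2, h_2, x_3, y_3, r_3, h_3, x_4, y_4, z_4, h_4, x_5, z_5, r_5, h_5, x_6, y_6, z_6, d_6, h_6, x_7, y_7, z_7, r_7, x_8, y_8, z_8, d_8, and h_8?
x_1 = 3; y_1 = 13; z_1 = 11; d_1 = 5; x_2 = 6; z_2 = 7; w_2 = 5; d_2 = 6; h_2 = 5; x_3 = 17; y_3 = 9; r_3 = 3; h_3 = 4; x_4 = 5; y_4 = 4; z_4 = 6; h_4 = 5; x_5 = 15; z_5 = 4; r_5 = 2; h_5 = 5; x_6 = 11; y_6 = 10; z_6 = 2; d_6 = 5; h_6 = 5; x_7 = 10; y_7 = 12; z_7 = 7; r_7 = 4; x_8 = 13; y_8 = 5; z_8 = 4; d_8 = 3; h_8 = 6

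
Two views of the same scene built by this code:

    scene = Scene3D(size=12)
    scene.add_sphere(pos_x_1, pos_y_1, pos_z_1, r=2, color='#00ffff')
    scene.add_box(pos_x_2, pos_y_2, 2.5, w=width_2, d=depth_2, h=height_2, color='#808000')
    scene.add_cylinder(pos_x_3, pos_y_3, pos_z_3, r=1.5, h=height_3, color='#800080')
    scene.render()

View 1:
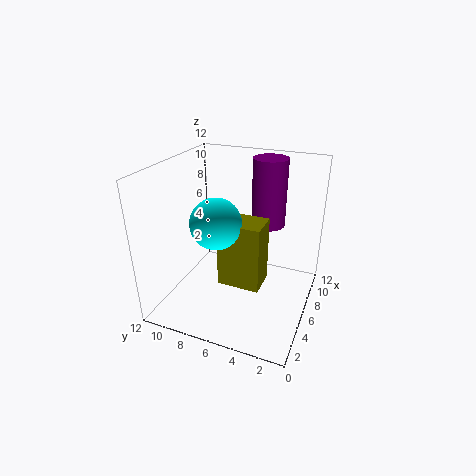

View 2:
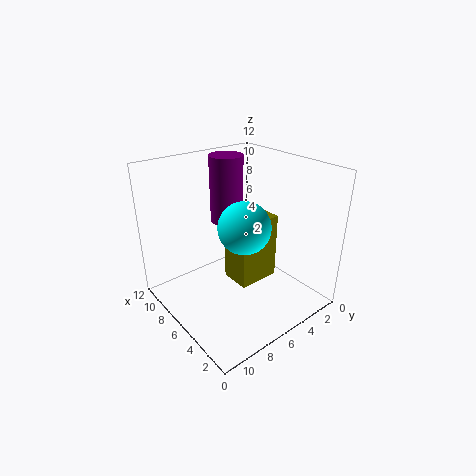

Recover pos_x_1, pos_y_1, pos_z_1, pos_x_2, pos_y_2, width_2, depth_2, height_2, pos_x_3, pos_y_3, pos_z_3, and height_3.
pos_x_1 = 4, pos_y_1 = 7, pos_z_1 = 8, pos_x_2 = 4, pos_y_2 = 3.5, width_2 = 2.5, depth_2 = 3.5, height_2 = 5.5, pos_x_3 = 9.5, pos_y_3 = 4.5, pos_z_3 = 6, height_3 = 6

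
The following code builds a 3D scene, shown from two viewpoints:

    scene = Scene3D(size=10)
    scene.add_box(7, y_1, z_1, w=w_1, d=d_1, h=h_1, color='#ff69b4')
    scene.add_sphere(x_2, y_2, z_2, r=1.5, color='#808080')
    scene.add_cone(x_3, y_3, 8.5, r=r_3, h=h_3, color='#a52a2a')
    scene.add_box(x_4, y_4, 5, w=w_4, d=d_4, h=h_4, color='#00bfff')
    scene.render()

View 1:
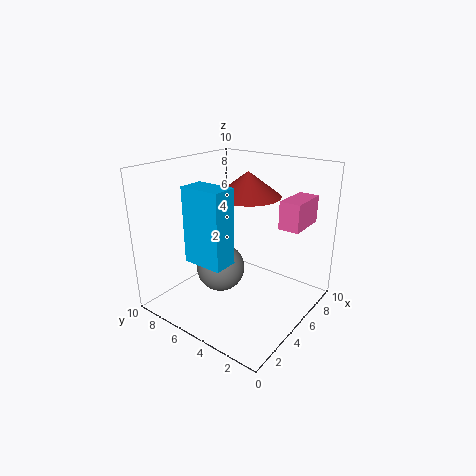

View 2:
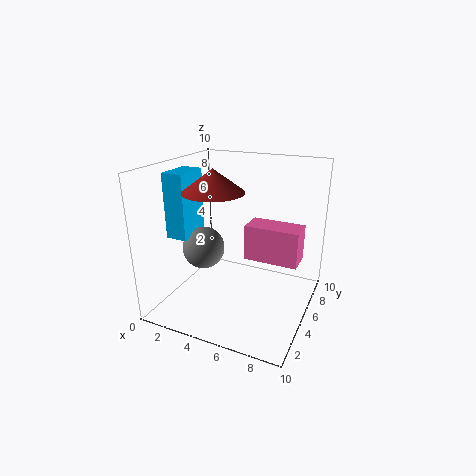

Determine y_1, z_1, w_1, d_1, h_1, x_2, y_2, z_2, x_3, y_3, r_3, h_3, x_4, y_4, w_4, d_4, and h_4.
y_1 = 1.5
z_1 = 5.5
w_1 = 3
d_1 = 1.5
h_1 = 2
x_2 = 2.5
y_2 = 4.5
z_2 = 4
x_3 = 4
y_3 = 3.5
r_3 = 2
h_3 = 1.5
x_4 = 0.5
y_4 = 3
w_4 = 1.5
d_4 = 2.5
h_4 = 4.5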